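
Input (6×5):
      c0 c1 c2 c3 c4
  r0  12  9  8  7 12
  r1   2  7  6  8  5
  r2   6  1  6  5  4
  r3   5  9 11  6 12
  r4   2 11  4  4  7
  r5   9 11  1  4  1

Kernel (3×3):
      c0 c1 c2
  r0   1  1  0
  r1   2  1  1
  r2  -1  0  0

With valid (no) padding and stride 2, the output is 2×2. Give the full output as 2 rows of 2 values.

Output[0,0]: The receptive field on the input at this output position is [12 9 8 / 2 7 6 / 6 1 6]. Elementwise product with the kernel and sum: 12·1 + 9·1 + 2·2 + 7·1 + 6·1 + 6·-1.
Output[0,1]: The receptive field on the input at this output position is [8 7 12 / 6 8 5 / 6 5 4]. Elementwise product with the kernel and sum: 8·1 + 7·1 + 6·2 + 8·1 + 5·1 + 6·-1.

32 34
35 47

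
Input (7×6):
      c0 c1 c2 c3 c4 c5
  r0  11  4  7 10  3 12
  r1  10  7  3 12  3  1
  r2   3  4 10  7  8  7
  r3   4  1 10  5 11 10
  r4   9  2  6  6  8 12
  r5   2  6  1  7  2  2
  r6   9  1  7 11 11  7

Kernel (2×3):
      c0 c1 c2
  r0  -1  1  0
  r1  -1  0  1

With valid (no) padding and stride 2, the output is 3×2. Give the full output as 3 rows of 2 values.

-14 3
7 -2
-8 1

Output[0,0]: The receptive field on the input at this output position is [11 4 7 / 10 7 3]. Elementwise product with the kernel and sum: 11·-1 + 4·1 + 10·-1 + 3·1.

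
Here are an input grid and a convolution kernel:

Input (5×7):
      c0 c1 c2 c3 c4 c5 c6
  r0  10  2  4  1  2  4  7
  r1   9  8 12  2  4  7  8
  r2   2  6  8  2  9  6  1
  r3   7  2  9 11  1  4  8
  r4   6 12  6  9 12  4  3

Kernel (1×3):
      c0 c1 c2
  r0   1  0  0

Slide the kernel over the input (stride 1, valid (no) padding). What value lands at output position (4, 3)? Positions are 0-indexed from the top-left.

9

The receptive field on the input at this output position is [9 12 4]. Elementwise product with the kernel and sum: 9·1.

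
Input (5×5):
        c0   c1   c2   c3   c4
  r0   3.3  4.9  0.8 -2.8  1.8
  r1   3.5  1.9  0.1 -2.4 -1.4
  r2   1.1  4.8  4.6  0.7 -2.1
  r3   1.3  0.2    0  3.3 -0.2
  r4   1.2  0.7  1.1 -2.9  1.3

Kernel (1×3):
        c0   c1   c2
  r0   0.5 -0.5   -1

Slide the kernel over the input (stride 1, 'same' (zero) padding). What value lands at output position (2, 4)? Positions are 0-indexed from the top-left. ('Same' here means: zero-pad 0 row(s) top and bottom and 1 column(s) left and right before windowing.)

The receptive field on the zero-padded input at this output position is [0.7 -2.1 0]. Elementwise product with the kernel and sum: 0.7·0.5 + -2.1·-0.5 + 0·-1.

1.4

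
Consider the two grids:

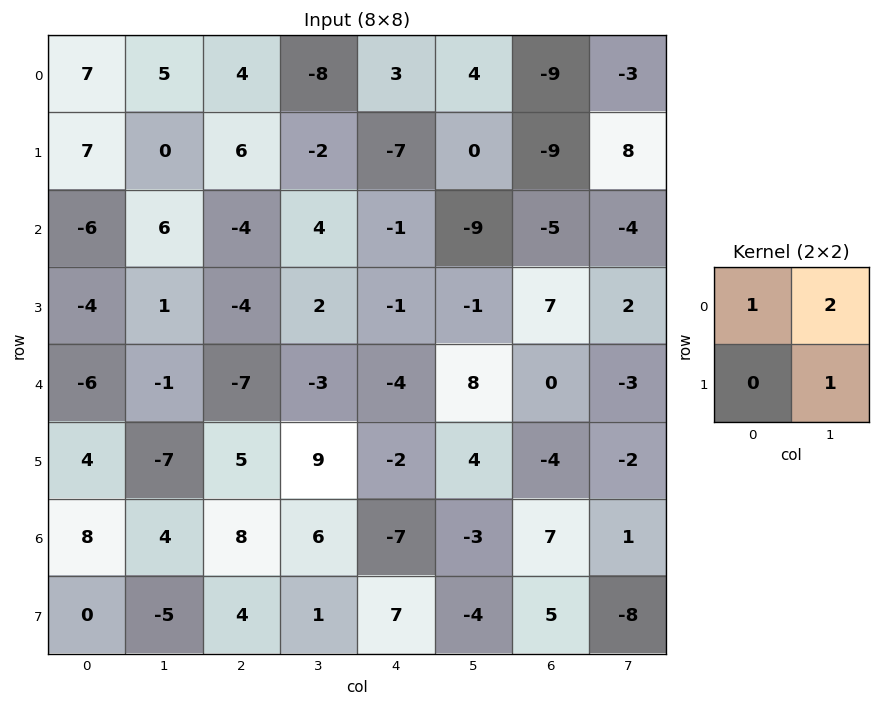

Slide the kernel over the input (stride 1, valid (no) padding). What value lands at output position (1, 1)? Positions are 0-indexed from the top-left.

The receptive field on the input at this output position is [0 6 / 6 -4]. Elementwise product with the kernel and sum: 0·1 + 6·2 + -4·1.

8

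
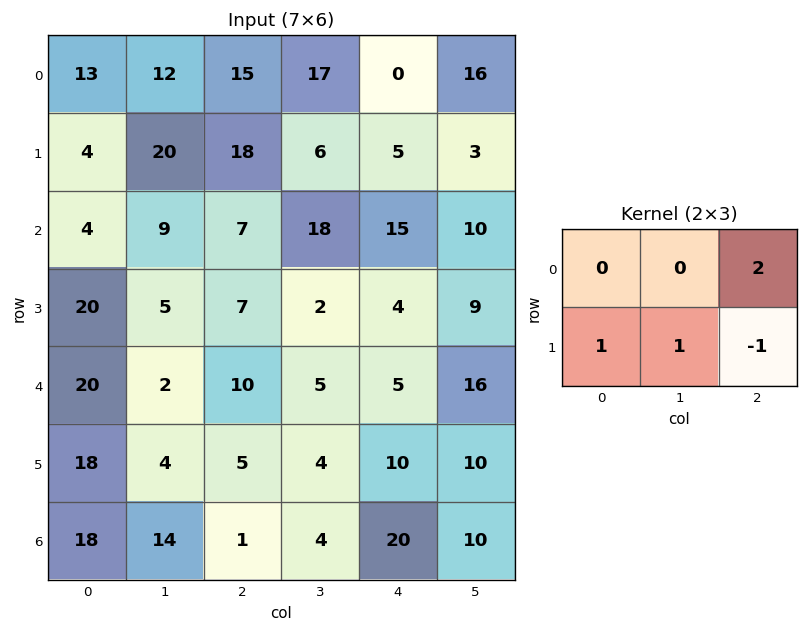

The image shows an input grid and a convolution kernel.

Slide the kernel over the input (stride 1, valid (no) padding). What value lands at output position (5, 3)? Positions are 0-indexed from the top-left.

The receptive field on the input at this output position is [4 10 10 / 4 20 10]. Elementwise product with the kernel and sum: 10·2 + 4·1 + 20·1 + 10·-1.

34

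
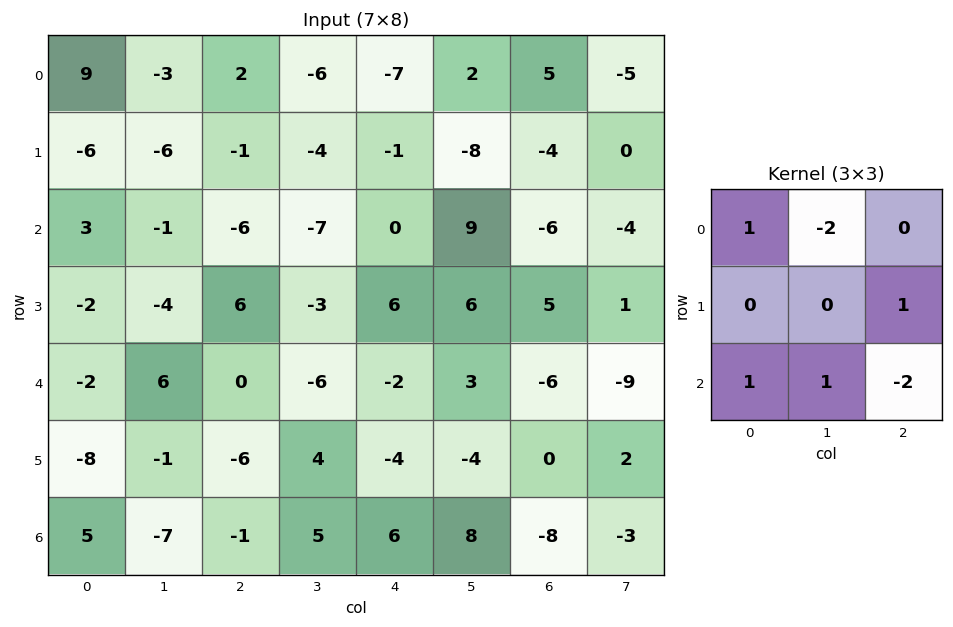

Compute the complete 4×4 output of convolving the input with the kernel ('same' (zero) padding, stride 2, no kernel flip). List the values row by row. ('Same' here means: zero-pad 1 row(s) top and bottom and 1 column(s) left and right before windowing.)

Output[0,0]: The receptive field on the zero-padded input at this output position is [0 0 0 / 0 9 -3 / 0 -6 -6]. Elementwise product with the kernel and sum: 0·1 + 0·-2 + -3·1 + 0·1 + -6·1 + -6·-2.

3 -5 13 -17
17 -3 -2 5
4 -37 -4 -21
9 16 20 -7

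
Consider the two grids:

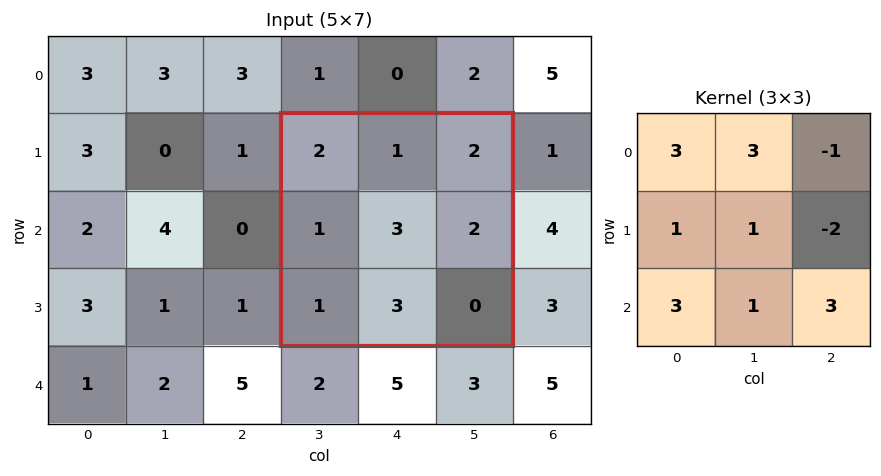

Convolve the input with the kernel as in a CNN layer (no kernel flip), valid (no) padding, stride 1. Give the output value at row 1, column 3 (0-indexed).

13

The receptive field on the input at this output position is [2 1 2 / 1 3 2 / 1 3 0]. Elementwise product with the kernel and sum: 2·3 + 1·3 + 2·-1 + 1·1 + 3·1 + 2·-2 + 1·3 + 3·1 + 0·3.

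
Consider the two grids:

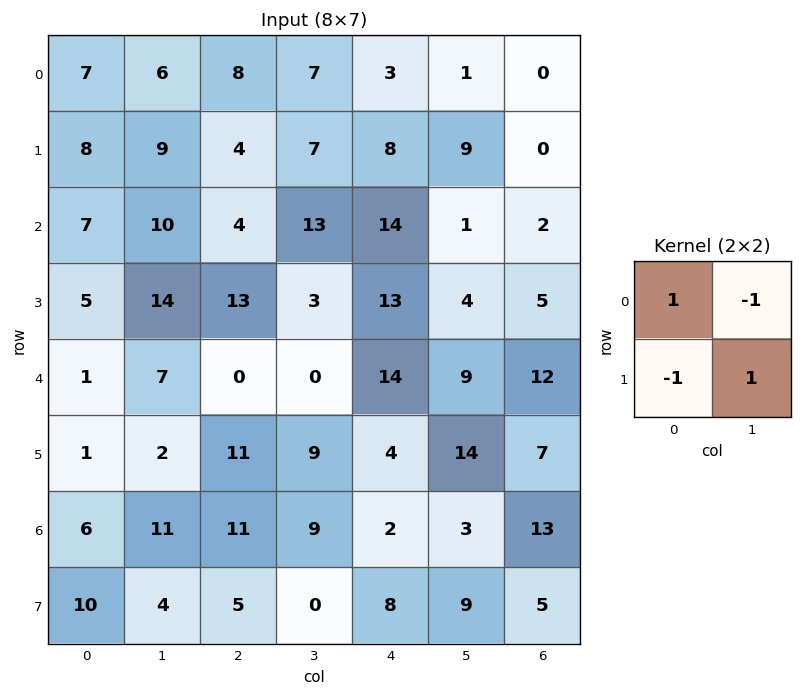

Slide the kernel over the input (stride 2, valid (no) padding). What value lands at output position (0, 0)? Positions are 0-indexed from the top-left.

2

The receptive field on the input at this output position is [7 6 / 8 9]. Elementwise product with the kernel and sum: 7·1 + 6·-1 + 8·-1 + 9·1.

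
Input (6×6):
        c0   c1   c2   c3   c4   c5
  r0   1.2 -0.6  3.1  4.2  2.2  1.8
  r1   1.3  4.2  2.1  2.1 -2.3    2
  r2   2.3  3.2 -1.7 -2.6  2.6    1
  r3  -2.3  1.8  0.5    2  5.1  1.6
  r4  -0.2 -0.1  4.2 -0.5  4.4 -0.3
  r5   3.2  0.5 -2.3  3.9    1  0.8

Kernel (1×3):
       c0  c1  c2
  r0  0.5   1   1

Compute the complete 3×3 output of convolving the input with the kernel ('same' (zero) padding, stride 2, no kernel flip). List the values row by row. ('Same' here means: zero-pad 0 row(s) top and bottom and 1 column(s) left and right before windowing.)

0.6 7 6.1
5.5 -2.7 2.3
-0.3 3.65 3.85

Output[0,0]: The receptive field on the zero-padded input at this output position is [0 1.2 -0.6]. Elementwise product with the kernel and sum: 0·0.5 + 1.2·1 + -0.6·1.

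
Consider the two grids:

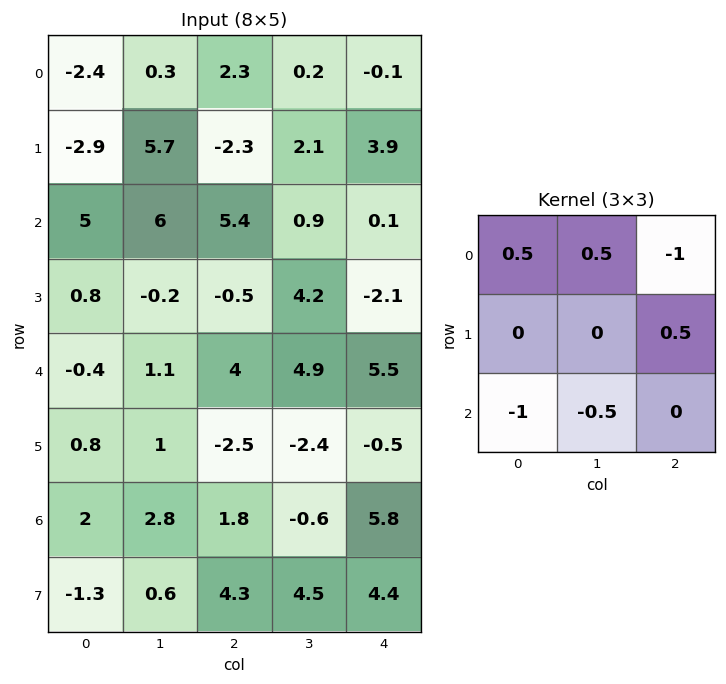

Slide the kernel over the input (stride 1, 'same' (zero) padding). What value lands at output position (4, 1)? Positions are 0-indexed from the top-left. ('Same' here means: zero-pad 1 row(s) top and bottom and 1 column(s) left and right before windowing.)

The receptive field on the zero-padded input at this output position is [0.8 -0.2 -0.5 / -0.4 1.1 4 / 0.8 1 -2.5]. Elementwise product with the kernel and sum: 0.8·0.5 + -0.2·0.5 + -0.5·-1 + 4·0.5 + 0.8·-1 + 1·-0.5.

1.5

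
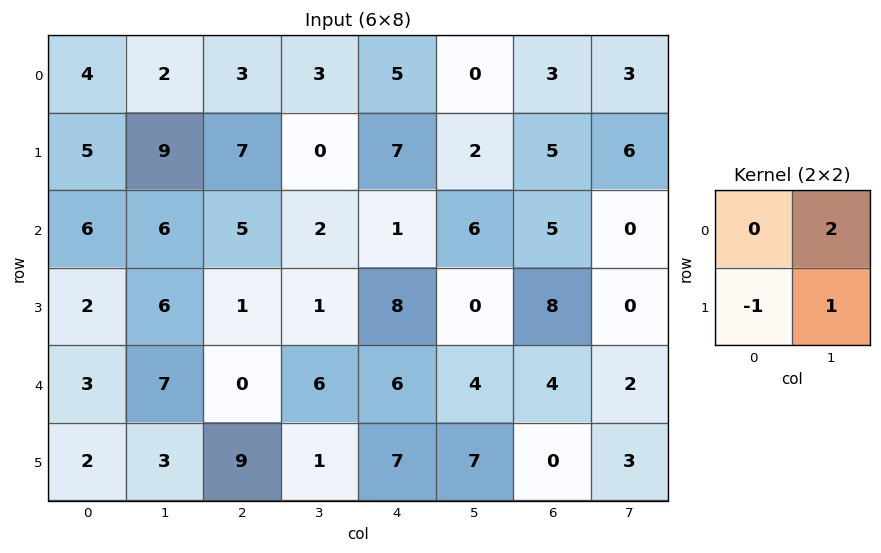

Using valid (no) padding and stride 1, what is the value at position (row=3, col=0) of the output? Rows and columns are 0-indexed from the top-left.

16

The receptive field on the input at this output position is [2 6 / 3 7]. Elementwise product with the kernel and sum: 6·2 + 3·-1 + 7·1.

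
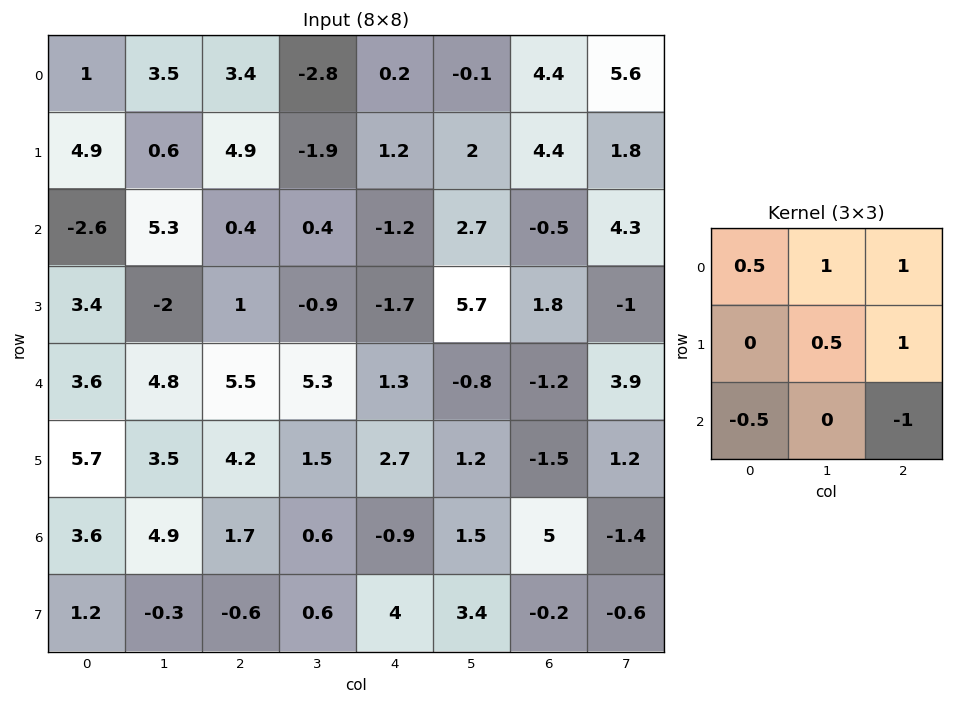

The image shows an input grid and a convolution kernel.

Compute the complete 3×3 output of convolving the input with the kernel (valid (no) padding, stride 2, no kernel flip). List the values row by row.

Output[0,0]: The receptive field on the input at this output position is [1 3.5 3.4 / 4.9 0.6 4.9 / -2.6 5.3 0.4]. Elementwise product with the kernel and sum: 1·0.5 + 3.5·1 + 3.4·1 + 0.6·0.5 + 4.9·1 + -2.6·-0.5 + 0.4·-1.

13.5 0.35 10.9
-2.9 -6.8 6.8
14.55 12.85 -6.8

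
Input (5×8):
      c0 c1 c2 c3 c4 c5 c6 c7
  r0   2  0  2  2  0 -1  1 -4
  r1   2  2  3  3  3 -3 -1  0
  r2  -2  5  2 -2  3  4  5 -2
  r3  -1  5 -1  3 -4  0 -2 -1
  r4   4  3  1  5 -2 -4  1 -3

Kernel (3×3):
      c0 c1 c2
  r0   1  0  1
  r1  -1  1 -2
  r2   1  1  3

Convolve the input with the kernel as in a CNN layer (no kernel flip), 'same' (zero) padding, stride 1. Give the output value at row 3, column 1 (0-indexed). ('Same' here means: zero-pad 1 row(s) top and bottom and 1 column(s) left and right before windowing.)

The receptive field on the zero-padded input at this output position is [-2 5 2 / -1 5 -1 / 4 3 1]. Elementwise product with the kernel and sum: -2·1 + 2·1 + -1·-1 + 5·1 + -1·-2 + 4·1 + 3·1 + 1·3.

18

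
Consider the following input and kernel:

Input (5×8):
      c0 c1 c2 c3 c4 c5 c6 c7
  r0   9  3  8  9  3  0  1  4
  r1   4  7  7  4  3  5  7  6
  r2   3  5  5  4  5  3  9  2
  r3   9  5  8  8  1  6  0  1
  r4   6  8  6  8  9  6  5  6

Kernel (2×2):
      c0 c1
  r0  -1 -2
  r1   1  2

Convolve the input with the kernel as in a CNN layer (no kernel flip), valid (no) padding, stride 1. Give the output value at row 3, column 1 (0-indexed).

The receptive field on the input at this output position is [5 8 / 8 6]. Elementwise product with the kernel and sum: 5·-1 + 8·-2 + 8·1 + 6·2.

-1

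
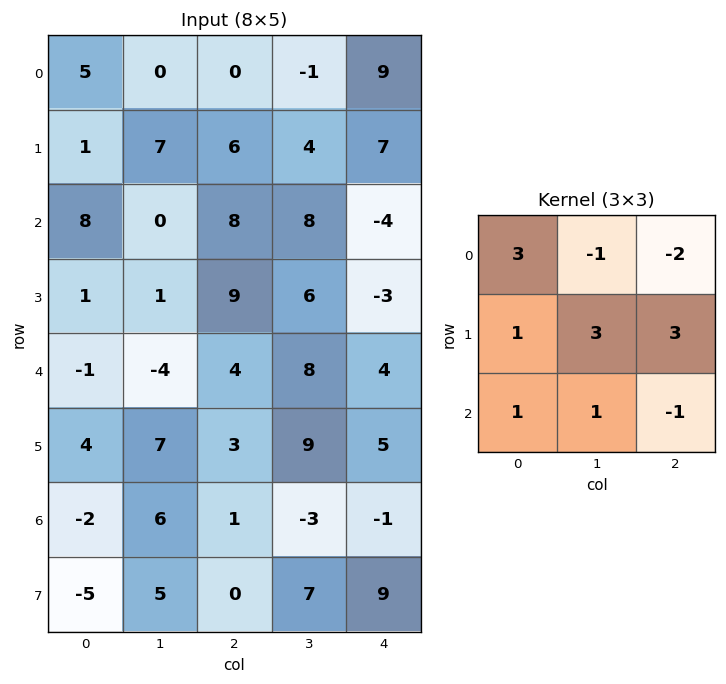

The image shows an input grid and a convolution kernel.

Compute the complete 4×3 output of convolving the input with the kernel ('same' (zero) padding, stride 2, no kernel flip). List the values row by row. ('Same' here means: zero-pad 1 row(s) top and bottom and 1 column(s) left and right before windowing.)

Output[0,0]: The receptive field on the zero-padded input at this output position is [0 0 0 / 0 5 0 / 0 1 7]. Elementwise product with the kernel and sum: 0·3 + 0·-1 + 0·-2 + 0·1 + 5·3 + 0·3 + 0·1 + 1·1 + 7·-1.
Output[0,1]: The receptive field on the zero-padded input at this output position is [0 0 0 / 0 0 -1 / 7 6 4]. Elementwise product with the kernel and sum: 0·3 + 0·-1 + 0·-2 + 0·1 + 0·3 + -1·3 + 7·1 + 6·1 + 4·-1.

9 6 37
9 59 4
-21 15 55
-16 -2 32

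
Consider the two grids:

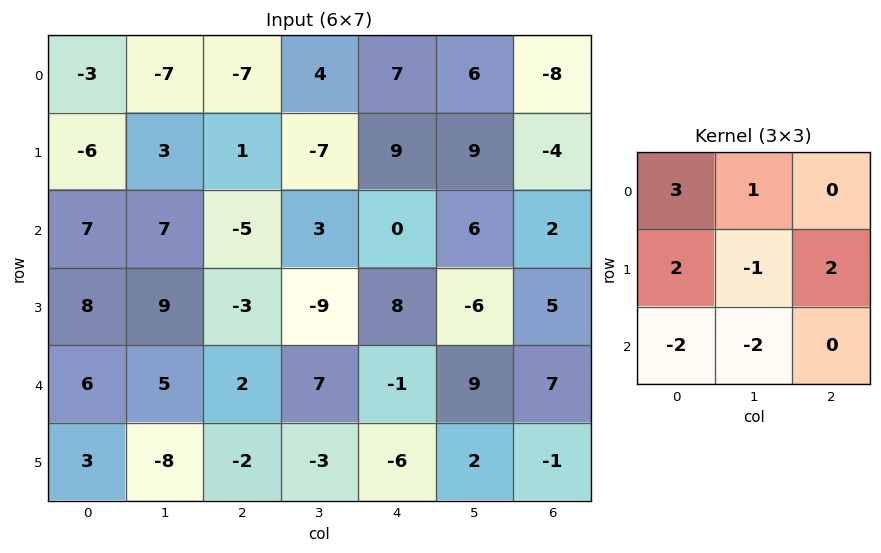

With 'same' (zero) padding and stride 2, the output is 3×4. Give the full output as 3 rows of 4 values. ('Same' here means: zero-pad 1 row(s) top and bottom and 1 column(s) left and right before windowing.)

1 -7 9 10
-15 23 8 35
6 66 32 -4

Output[0,0]: The receptive field on the zero-padded input at this output position is [0 0 0 / 0 -3 -7 / 0 -6 3]. Elementwise product with the kernel and sum: 0·3 + 0·1 + 0·2 + -3·-1 + -7·2 + 0·-2 + -6·-2.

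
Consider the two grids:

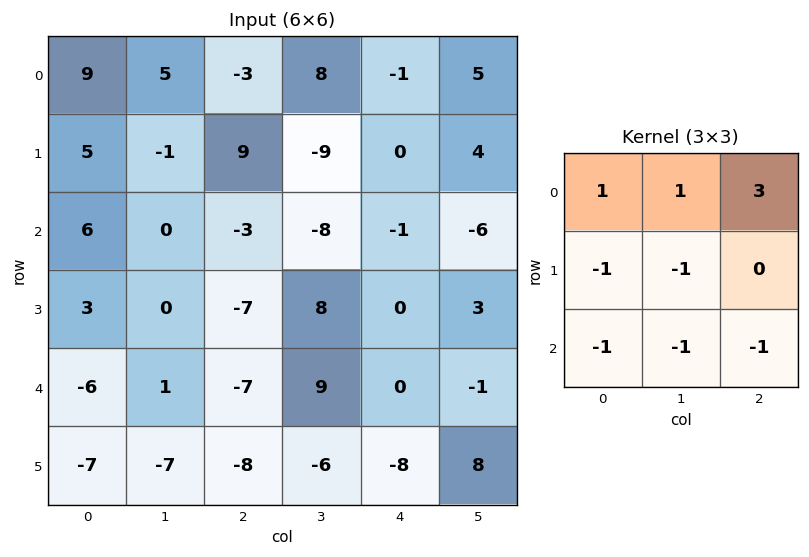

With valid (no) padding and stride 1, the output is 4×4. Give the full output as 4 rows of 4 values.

Output[0,0]: The receptive field on the input at this output position is [9 5 -3 / 5 -1 9 / 6 0 -3]. Elementwise product with the kernel and sum: 9·1 + 5·1 + -3·3 + 5·-1 + -1·-1 + 6·-1 + 0·-1 + -3·-1.
Output[0,1]: The receptive field on the input at this output position is [5 -3 8 / -1 9 -9 / 0 -3 -8]. Elementwise product with the kernel and sum: 5·1 + -3·1 + 8·3 + -1·-1 + 9·-1 + 0·-1 + -3·-1 + -8·-1.

-2 29 14 46
29 -17 10 1
6 -23 -17 -43
9 44 21 14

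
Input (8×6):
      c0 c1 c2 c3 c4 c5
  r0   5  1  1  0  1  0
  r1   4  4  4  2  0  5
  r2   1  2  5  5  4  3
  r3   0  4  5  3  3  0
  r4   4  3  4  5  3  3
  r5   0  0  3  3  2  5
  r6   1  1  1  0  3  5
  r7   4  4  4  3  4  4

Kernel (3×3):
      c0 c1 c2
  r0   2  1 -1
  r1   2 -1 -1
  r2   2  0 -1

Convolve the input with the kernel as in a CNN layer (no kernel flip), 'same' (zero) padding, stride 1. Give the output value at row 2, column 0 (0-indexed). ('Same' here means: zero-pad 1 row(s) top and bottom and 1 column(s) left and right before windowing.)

-7

The receptive field on the zero-padded input at this output position is [0 4 4 / 0 1 2 / 0 0 4]. Elementwise product with the kernel and sum: 0·2 + 4·1 + 4·-1 + 0·2 + 1·-1 + 2·-1 + 0·2 + 4·-1.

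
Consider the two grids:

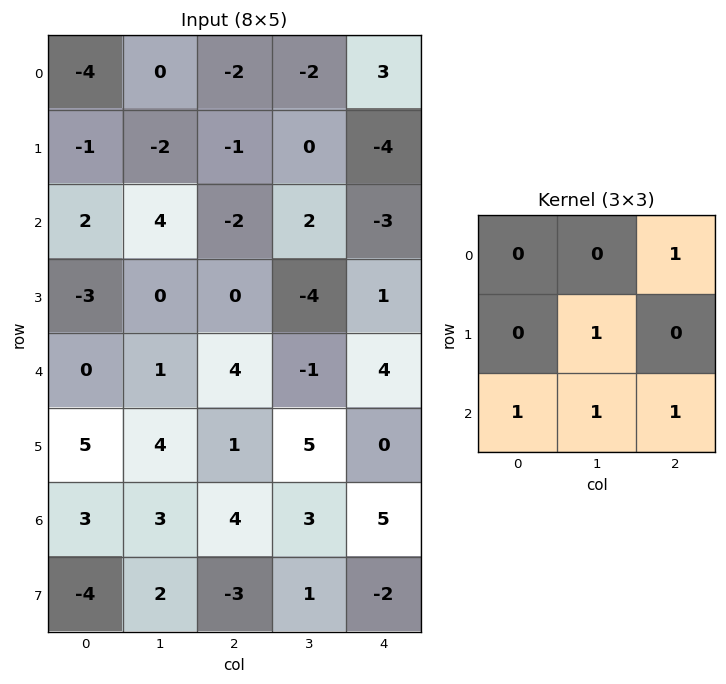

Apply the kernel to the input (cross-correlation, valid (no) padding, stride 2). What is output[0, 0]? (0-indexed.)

0

The receptive field on the input at this output position is [-4 0 -2 / -1 -2 -1 / 2 4 -2]. Elementwise product with the kernel and sum: -2·1 + -2·1 + 2·1 + 4·1 + -2·1.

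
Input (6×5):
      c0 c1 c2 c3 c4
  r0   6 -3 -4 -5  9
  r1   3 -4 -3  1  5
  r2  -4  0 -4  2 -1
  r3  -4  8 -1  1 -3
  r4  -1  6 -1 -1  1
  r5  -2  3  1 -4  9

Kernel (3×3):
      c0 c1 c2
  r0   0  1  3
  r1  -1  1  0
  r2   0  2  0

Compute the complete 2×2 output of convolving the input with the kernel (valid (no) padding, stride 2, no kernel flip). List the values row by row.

-22 30
12 -1

Output[0,0]: The receptive field on the input at this output position is [6 -3 -4 / 3 -4 -3 / -4 0 -4]. Elementwise product with the kernel and sum: -3·1 + -4·3 + 3·-1 + -4·1 + 0·2.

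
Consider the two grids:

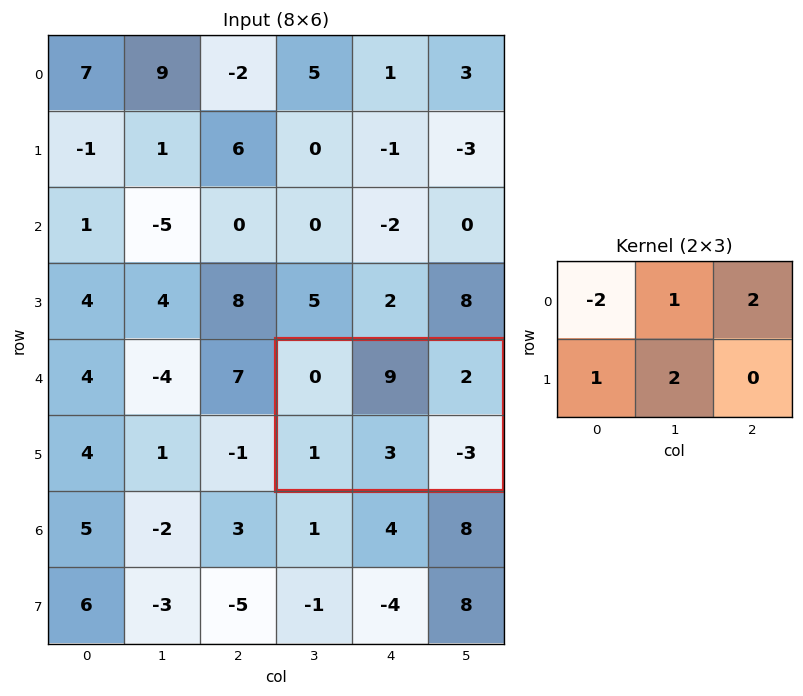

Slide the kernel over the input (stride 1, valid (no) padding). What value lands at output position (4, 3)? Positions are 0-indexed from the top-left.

20

The receptive field on the input at this output position is [0 9 2 / 1 3 -3]. Elementwise product with the kernel and sum: 0·-2 + 9·1 + 2·2 + 1·1 + 3·2.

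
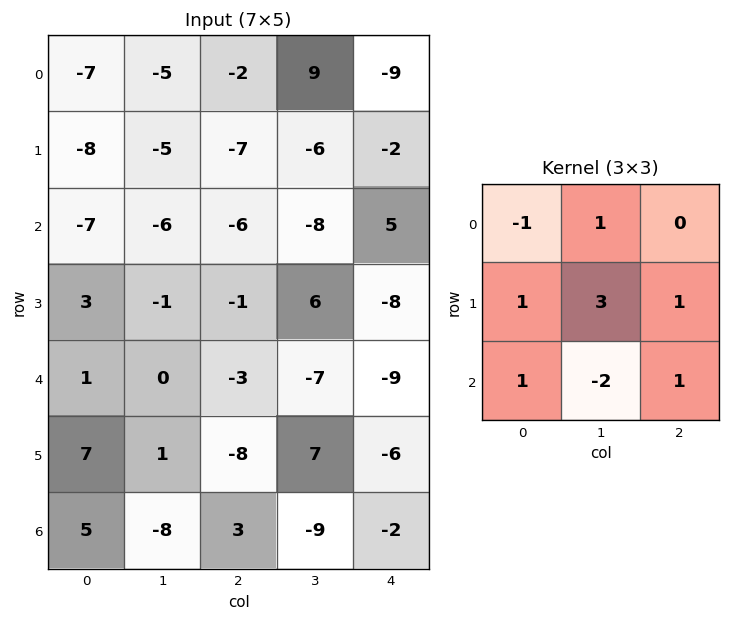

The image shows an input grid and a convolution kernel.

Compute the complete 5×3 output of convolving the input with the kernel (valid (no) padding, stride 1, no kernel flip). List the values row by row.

-29 -31 -1
-24 -27 -45
-2 1 9
-9 8 -54
25 -42 22

Output[0,0]: The receptive field on the input at this output position is [-7 -5 -2 / -8 -5 -7 / -7 -6 -6]. Elementwise product with the kernel and sum: -7·-1 + -5·1 + -8·1 + -5·3 + -7·1 + -7·1 + -6·-2 + -6·1.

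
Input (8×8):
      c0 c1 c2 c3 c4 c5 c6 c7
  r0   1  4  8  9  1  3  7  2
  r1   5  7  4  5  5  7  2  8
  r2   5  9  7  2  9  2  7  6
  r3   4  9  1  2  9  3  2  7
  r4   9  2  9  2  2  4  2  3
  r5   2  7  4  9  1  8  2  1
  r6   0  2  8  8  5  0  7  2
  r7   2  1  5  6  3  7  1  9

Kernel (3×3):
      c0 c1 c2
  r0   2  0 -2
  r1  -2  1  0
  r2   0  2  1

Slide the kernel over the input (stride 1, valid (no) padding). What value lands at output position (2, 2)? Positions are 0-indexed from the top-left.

The receptive field on the input at this output position is [7 2 9 / 1 2 9 / 9 2 2]. Elementwise product with the kernel and sum: 7·2 + 9·-2 + 1·-2 + 2·1 + 2·2 + 2·1.

2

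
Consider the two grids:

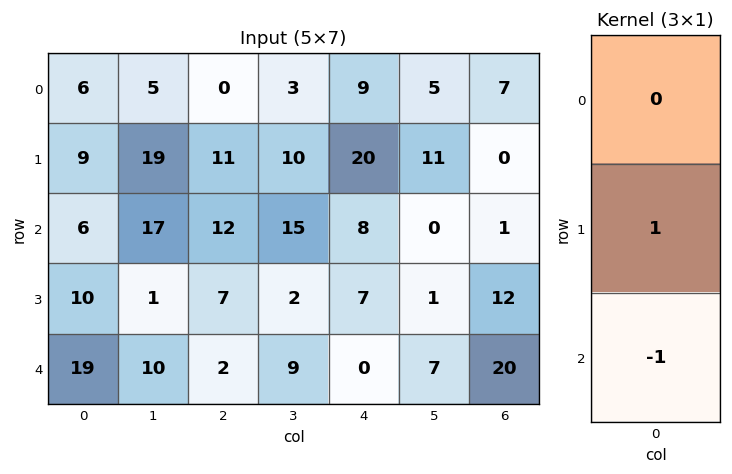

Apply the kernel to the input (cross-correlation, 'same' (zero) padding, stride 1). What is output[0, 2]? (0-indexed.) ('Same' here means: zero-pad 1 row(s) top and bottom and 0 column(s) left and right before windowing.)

The receptive field on the zero-padded input at this output position is [0 / 0 / 11]. Elementwise product with the kernel and sum: 0·1 + 11·-1.

-11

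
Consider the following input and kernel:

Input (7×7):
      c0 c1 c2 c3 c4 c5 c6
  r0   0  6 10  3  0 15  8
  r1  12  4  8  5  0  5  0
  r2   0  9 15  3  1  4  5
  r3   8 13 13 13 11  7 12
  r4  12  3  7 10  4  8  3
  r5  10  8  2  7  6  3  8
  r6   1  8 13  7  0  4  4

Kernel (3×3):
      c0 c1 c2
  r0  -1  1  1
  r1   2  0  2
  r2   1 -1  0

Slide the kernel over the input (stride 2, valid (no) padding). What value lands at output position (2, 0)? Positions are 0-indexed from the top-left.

15

The receptive field on the input at this output position is [12 3 7 / 10 8 2 / 1 8 13]. Elementwise product with the kernel and sum: 12·-1 + 3·1 + 7·1 + 10·2 + 2·2 + 1·1 + 8·-1.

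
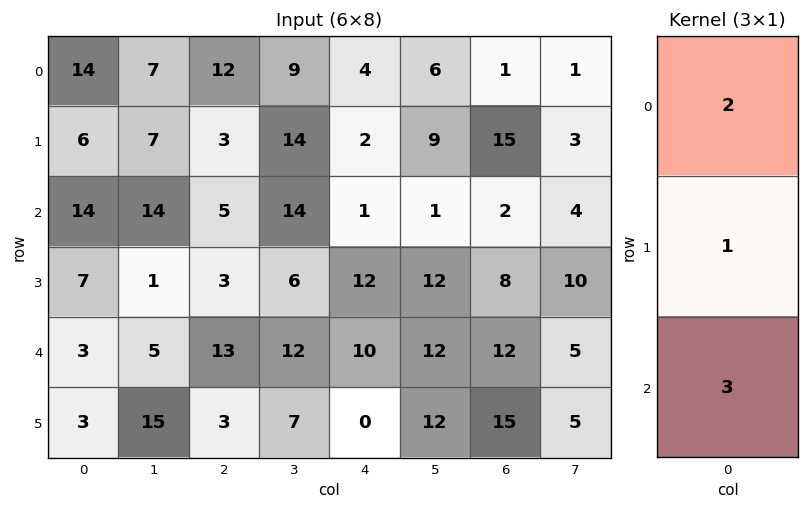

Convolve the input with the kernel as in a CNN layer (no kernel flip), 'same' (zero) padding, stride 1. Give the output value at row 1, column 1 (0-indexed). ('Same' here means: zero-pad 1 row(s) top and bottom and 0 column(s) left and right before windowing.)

63

The receptive field on the zero-padded input at this output position is [7 / 7 / 14]. Elementwise product with the kernel and sum: 7·2 + 7·1 + 14·3.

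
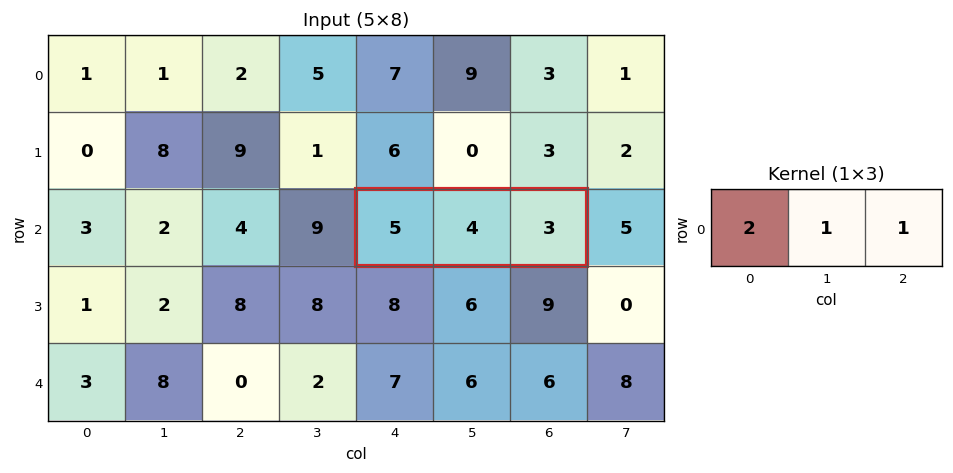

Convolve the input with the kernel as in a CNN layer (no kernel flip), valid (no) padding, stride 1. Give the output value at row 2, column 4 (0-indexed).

17

The receptive field on the input at this output position is [5 4 3]. Elementwise product with the kernel and sum: 5·2 + 4·1 + 3·1.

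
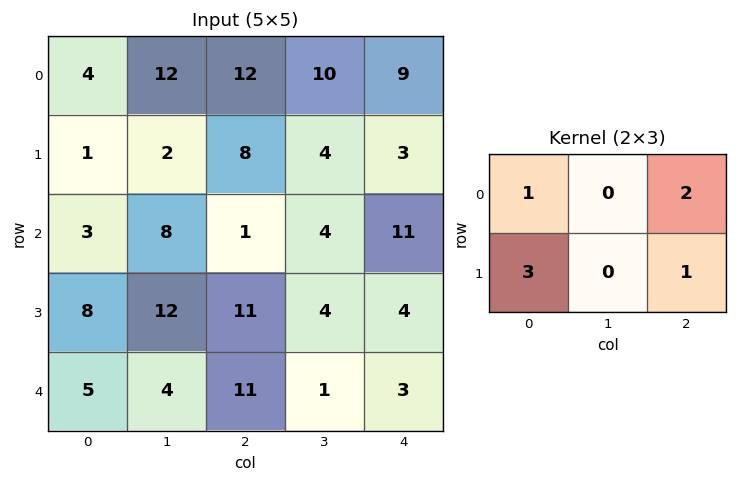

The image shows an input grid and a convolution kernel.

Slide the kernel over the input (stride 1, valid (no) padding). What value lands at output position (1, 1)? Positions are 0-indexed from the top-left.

The receptive field on the input at this output position is [2 8 4 / 8 1 4]. Elementwise product with the kernel and sum: 2·1 + 4·2 + 8·3 + 4·1.

38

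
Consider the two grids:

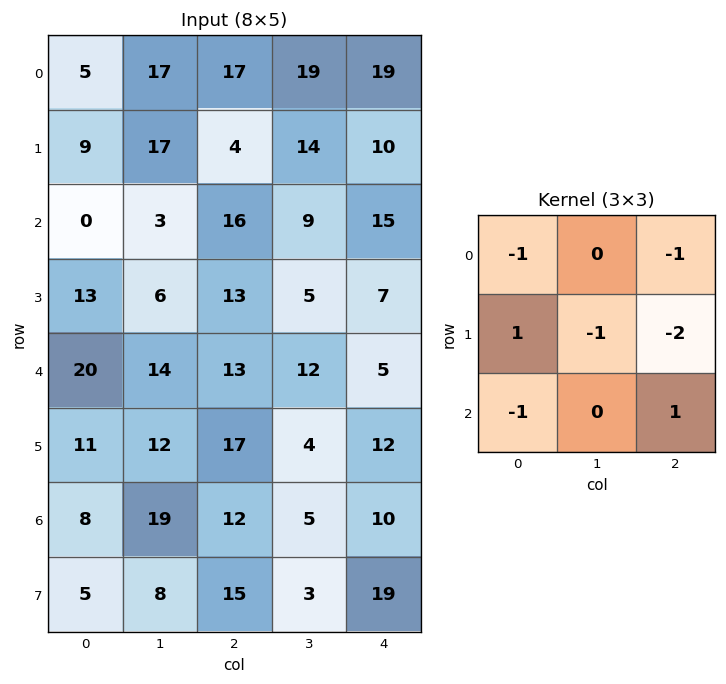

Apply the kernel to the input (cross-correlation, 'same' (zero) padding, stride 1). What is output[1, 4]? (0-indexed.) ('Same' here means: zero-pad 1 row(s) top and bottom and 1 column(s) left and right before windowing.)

The receptive field on the zero-padded input at this output position is [19 19 0 / 14 10 0 / 9 15 0]. Elementwise product with the kernel and sum: 19·-1 + 0·-1 + 14·1 + 10·-1 + 0·-2 + 9·-1 + 0·1.

-24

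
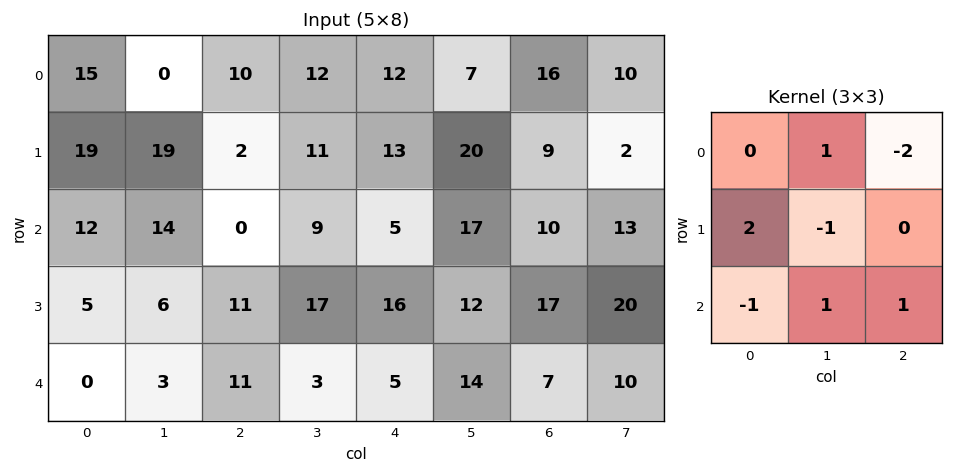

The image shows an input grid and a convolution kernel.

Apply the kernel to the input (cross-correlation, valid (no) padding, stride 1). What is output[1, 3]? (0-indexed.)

-3

The receptive field on the input at this output position is [11 13 20 / 9 5 17 / 17 16 12]. Elementwise product with the kernel and sum: 13·1 + 20·-2 + 9·2 + 5·-1 + 17·-1 + 16·1 + 12·1.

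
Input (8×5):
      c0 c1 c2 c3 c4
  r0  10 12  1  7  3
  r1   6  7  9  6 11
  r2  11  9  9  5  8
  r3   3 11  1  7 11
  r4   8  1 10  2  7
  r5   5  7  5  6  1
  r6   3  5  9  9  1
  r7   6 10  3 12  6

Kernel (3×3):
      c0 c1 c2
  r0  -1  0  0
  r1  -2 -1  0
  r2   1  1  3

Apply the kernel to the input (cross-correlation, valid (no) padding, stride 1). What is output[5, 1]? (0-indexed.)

23

The receptive field on the input at this output position is [7 5 6 / 5 9 9 / 10 3 12]. Elementwise product with the kernel and sum: 7·-1 + 5·-2 + 9·-1 + 10·1 + 3·1 + 12·3.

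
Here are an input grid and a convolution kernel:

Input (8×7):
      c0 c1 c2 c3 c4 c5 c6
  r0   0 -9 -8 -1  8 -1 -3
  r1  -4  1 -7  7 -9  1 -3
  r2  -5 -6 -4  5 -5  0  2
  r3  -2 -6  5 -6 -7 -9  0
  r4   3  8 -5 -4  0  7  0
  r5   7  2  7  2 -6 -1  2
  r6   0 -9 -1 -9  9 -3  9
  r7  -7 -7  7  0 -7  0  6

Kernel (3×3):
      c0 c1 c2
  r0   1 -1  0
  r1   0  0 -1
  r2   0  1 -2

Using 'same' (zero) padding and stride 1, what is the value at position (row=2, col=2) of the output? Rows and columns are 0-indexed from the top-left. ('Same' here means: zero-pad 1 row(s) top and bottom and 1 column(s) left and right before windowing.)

The receptive field on the zero-padded input at this output position is [1 -7 7 / -6 -4 5 / -6 5 -6]. Elementwise product with the kernel and sum: 1·1 + -7·-1 + 5·-1 + 5·1 + -6·-2.

20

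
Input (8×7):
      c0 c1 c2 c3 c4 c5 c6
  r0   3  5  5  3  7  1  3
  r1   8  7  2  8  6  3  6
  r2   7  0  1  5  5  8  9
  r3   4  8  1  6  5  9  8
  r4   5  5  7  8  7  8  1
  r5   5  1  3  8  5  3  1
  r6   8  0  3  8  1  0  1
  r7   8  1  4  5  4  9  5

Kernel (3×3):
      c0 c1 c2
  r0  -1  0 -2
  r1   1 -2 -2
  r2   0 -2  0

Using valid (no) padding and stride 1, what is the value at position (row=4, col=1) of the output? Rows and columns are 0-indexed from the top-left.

The receptive field on the input at this output position is [5 7 8 / 1 3 8 / 0 3 8]. Elementwise product with the kernel and sum: 5·-1 + 8·-2 + 1·1 + 3·-2 + 8·-2 + 3·-2.

-48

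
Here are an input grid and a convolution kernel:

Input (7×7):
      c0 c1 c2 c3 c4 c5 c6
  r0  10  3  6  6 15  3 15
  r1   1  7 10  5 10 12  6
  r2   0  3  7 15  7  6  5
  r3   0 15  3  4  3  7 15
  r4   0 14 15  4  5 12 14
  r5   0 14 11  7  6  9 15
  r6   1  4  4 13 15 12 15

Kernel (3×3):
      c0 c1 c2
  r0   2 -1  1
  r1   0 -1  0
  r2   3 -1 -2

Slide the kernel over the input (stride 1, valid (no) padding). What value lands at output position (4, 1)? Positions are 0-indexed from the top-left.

-12

The receptive field on the input at this output position is [14 15 4 / 14 11 7 / 4 4 13]. Elementwise product with the kernel and sum: 14·2 + 15·-1 + 4·1 + 11·-1 + 4·3 + 4·-1 + 13·-2.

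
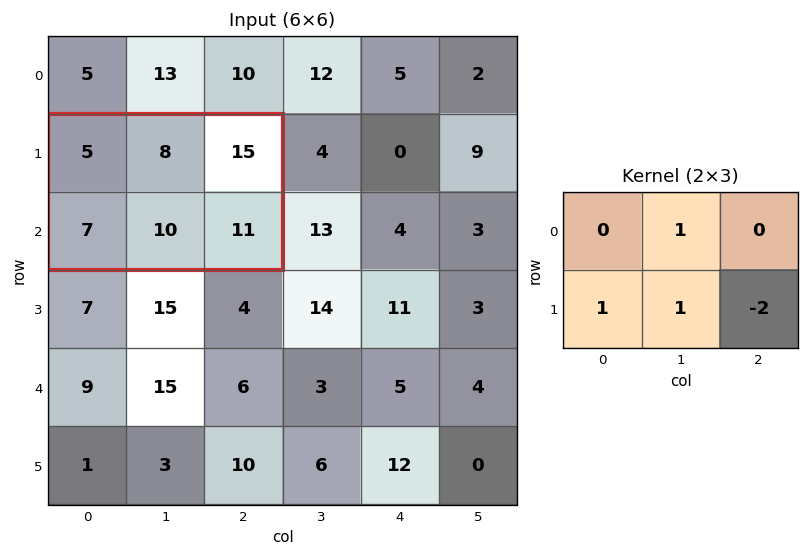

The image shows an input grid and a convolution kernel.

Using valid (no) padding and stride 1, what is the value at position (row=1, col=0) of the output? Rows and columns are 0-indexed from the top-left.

3

The receptive field on the input at this output position is [5 8 15 / 7 10 11]. Elementwise product with the kernel and sum: 8·1 + 7·1 + 10·1 + 11·-2.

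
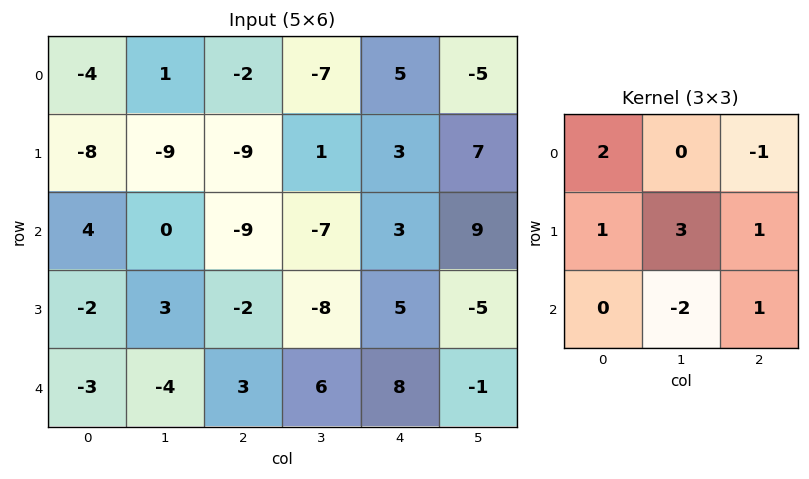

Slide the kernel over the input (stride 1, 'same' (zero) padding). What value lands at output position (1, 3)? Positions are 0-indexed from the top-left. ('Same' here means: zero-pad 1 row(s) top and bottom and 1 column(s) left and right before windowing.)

The receptive field on the zero-padded input at this output position is [-2 -7 5 / -9 1 3 / -9 -7 3]. Elementwise product with the kernel and sum: -2·2 + 5·-1 + -9·1 + 1·3 + 3·1 + -7·-2 + 3·1.

5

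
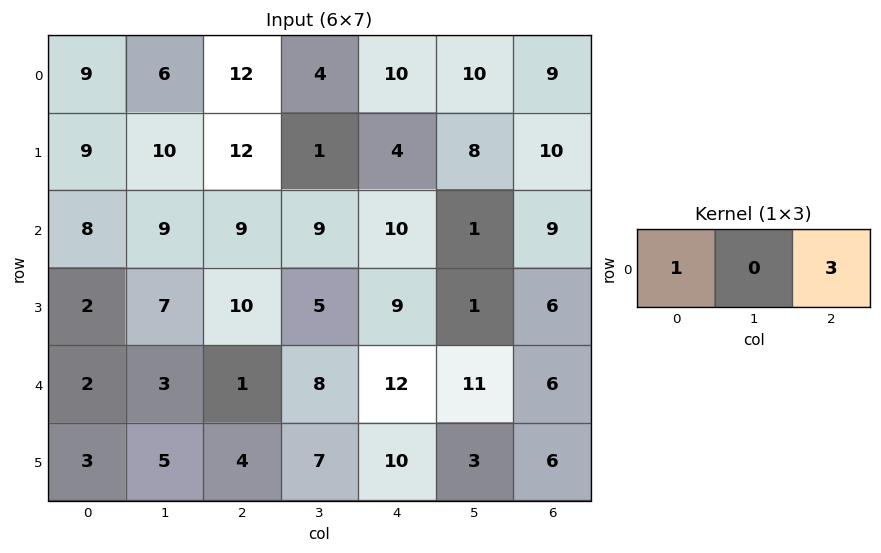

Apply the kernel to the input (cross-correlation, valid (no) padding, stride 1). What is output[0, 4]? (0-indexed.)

37

The receptive field on the input at this output position is [10 10 9]. Elementwise product with the kernel and sum: 10·1 + 9·3.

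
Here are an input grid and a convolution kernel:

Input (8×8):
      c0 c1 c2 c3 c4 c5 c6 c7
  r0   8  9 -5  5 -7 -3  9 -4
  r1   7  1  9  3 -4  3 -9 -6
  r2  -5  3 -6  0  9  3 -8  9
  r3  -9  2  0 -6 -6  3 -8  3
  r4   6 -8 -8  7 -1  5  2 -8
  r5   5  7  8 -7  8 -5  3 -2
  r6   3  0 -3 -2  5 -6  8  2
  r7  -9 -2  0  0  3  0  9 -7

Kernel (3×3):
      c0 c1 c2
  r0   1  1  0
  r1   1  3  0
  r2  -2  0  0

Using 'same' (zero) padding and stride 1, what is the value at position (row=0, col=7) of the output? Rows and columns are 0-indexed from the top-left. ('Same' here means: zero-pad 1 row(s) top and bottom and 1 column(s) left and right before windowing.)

The receptive field on the zero-padded input at this output position is [0 0 0 / 9 -4 0 / -9 -6 0]. Elementwise product with the kernel and sum: 0·1 + 0·1 + 9·1 + -4·3 + -9·-2.

15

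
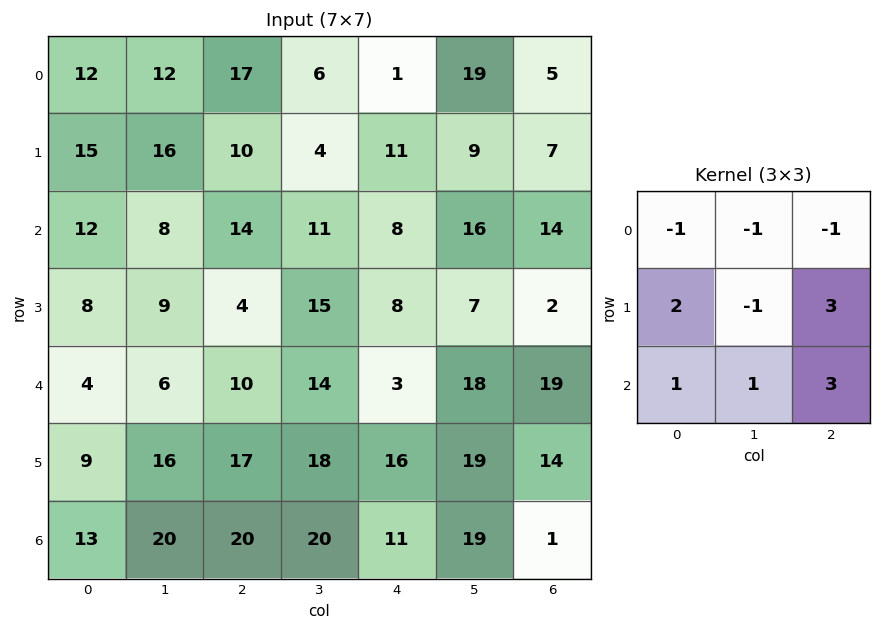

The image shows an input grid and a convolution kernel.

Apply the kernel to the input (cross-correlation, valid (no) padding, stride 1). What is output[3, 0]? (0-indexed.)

The receptive field on the input at this output position is [8 9 4 / 4 6 10 / 9 16 17]. Elementwise product with the kernel and sum: 8·-1 + 9·-1 + 4·-1 + 4·2 + 6·-1 + 10·3 + 9·1 + 16·1 + 17·3.

87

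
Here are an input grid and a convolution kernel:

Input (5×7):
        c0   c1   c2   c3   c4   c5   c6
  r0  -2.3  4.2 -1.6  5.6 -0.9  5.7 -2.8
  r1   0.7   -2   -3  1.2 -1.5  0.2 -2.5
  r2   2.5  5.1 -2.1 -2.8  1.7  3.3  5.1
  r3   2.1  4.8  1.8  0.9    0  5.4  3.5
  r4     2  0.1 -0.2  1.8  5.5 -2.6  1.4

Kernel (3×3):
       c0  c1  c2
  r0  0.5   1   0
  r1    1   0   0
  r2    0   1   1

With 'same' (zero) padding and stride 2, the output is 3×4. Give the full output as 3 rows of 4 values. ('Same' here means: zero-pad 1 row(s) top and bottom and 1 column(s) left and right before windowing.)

Output[0,0]: The receptive field on the zero-padded input at this output position is [0 0 0 / 0 -2.3 4.2 / 0 0.7 -2]. Elementwise product with the kernel and sum: 0·0.5 + 0·1 + 0·1 + 0.7·1 + -2·1.
Output[0,1]: The receptive field on the zero-padded input at this output position is [0 0 0 / 4.2 -1.6 5.6 / -2 -3 1.2]. Elementwise product with the kernel and sum: 0·0.5 + 0·1 + 4.2·1 + -3·1 + 1.2·1.

-1.3 2.4 4.3 3.2
7.6 3.8 1.7 4.4
2.1 4.3 2.25 3.6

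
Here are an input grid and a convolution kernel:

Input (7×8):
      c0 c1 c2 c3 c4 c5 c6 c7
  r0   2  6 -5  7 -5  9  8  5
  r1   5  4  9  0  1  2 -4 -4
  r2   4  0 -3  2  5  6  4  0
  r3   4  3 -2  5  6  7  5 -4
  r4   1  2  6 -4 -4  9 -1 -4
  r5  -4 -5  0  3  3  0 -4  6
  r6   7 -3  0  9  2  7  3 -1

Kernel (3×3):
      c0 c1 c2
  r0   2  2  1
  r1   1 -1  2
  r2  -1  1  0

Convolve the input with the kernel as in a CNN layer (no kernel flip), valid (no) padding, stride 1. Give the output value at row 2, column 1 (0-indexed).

15

The receptive field on the input at this output position is [0 -3 2 / 3 -2 5 / 2 6 -4]. Elementwise product with the kernel and sum: 0·2 + -3·2 + 2·1 + 3·1 + -2·-1 + 5·2 + 2·-1 + 6·1.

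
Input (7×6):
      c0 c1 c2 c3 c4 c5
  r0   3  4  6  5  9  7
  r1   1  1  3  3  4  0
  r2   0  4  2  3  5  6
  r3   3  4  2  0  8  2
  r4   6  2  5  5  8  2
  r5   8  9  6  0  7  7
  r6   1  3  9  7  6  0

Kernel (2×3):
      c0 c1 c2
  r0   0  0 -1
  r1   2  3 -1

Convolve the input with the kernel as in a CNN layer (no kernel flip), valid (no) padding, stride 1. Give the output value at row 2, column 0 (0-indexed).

14

The receptive field on the input at this output position is [0 4 2 / 3 4 2]. Elementwise product with the kernel and sum: 2·-1 + 3·2 + 4·3 + 2·-1.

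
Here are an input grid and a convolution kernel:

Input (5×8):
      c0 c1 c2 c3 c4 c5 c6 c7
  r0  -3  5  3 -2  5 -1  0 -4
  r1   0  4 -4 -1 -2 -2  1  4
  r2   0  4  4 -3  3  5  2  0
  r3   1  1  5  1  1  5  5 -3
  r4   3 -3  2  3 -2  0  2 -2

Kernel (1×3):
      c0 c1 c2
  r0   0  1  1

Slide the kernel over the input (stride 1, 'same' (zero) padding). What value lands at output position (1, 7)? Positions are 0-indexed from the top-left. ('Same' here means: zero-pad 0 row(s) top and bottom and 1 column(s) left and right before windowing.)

4

The receptive field on the zero-padded input at this output position is [1 4 0]. Elementwise product with the kernel and sum: 4·1 + 0·1.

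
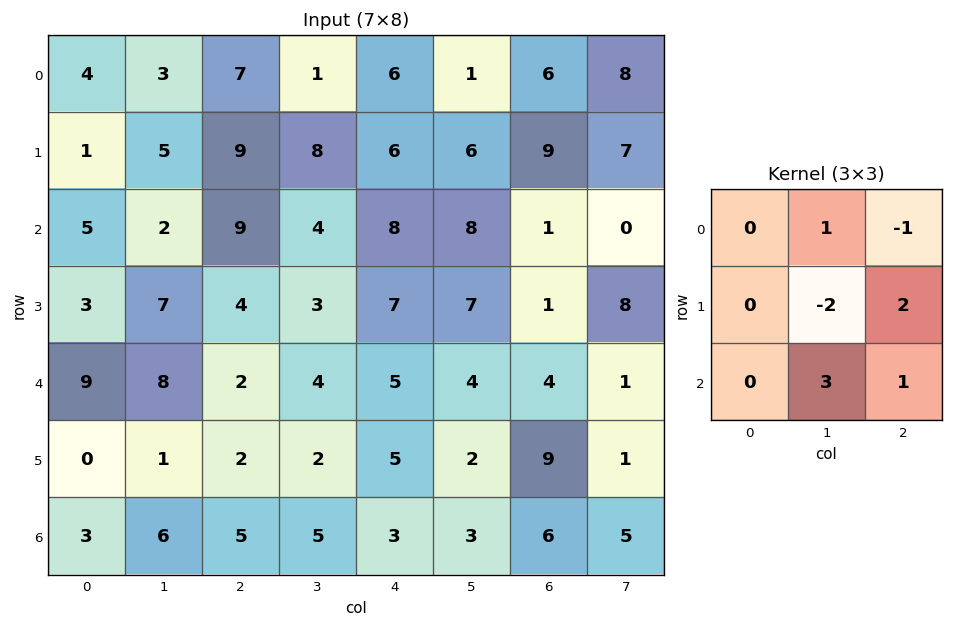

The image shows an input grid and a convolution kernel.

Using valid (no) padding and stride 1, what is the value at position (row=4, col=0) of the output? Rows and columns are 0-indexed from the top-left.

The receptive field on the input at this output position is [9 8 2 / 0 1 2 / 3 6 5]. Elementwise product with the kernel and sum: 8·1 + 2·-1 + 1·-2 + 2·2 + 6·3 + 5·1.

31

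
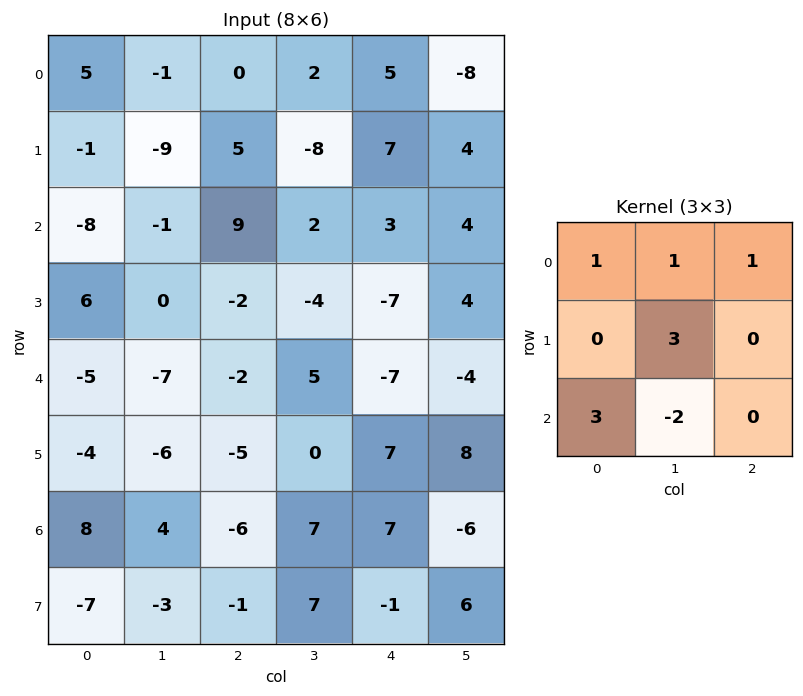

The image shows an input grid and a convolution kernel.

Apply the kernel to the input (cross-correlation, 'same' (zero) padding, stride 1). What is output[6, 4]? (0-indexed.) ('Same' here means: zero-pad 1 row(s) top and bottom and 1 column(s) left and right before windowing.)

59

The receptive field on the zero-padded input at this output position is [0 7 8 / 7 7 -6 / 7 -1 6]. Elementwise product with the kernel and sum: 0·1 + 7·1 + 8·1 + 7·3 + 7·3 + -1·-2.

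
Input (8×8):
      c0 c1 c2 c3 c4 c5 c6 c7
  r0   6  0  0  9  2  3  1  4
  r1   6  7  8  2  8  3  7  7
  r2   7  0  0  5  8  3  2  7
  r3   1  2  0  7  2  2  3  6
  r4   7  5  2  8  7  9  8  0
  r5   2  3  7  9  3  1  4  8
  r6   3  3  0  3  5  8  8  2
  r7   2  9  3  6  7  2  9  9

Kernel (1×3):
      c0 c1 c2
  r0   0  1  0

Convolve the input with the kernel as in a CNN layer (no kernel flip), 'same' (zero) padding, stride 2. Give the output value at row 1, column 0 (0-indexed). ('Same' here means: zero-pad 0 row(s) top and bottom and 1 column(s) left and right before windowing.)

The receptive field on the zero-padded input at this output position is [0 7 0]. Elementwise product with the kernel and sum: 7·1.

7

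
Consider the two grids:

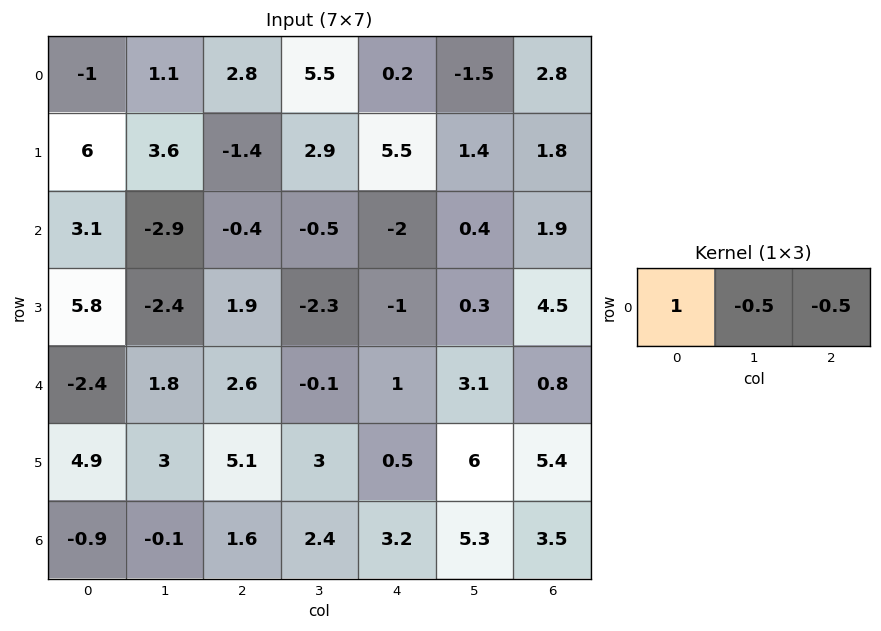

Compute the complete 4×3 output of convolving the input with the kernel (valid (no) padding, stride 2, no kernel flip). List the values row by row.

Output[0,0]: The receptive field on the input at this output position is [-1 1.1 2.8]. Elementwise product with the kernel and sum: -1·1 + 1.1·-0.5 + 2.8·-0.5.
Output[0,1]: The receptive field on the input at this output position is [2.8 5.5 0.2]. Elementwise product with the kernel and sum: 2.8·1 + 5.5·-0.5 + 0.2·-0.5.

-2.95 -0.05 -0.45
4.75 0.85 -3.15
-4.6 2.15 -0.95
-1.65 -1.2 -1.2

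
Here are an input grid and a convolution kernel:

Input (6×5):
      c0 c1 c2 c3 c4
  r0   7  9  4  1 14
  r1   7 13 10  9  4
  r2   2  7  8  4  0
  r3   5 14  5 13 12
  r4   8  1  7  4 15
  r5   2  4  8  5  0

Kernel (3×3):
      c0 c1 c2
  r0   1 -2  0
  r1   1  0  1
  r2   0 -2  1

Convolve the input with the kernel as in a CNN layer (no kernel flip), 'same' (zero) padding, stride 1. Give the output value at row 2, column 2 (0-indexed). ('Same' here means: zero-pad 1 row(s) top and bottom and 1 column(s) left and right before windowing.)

The receptive field on the zero-padded input at this output position is [13 10 9 / 7 8 4 / 14 5 13]. Elementwise product with the kernel and sum: 13·1 + 10·-2 + 7·1 + 4·1 + 5·-2 + 13·1.

7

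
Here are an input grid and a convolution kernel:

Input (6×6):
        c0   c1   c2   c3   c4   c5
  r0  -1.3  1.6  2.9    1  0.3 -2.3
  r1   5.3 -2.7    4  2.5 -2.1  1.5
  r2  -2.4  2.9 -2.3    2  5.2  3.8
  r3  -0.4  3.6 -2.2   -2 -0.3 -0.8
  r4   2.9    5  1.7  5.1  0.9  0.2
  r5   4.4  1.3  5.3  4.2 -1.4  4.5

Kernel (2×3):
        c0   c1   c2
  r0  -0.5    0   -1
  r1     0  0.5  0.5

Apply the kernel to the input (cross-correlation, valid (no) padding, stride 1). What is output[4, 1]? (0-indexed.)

The receptive field on the input at this output position is [5 1.7 5.1 / 1.3 5.3 4.2]. Elementwise product with the kernel and sum: 5·-0.5 + 5.1·-1 + 5.3·0.5 + 4.2·0.5.

-2.85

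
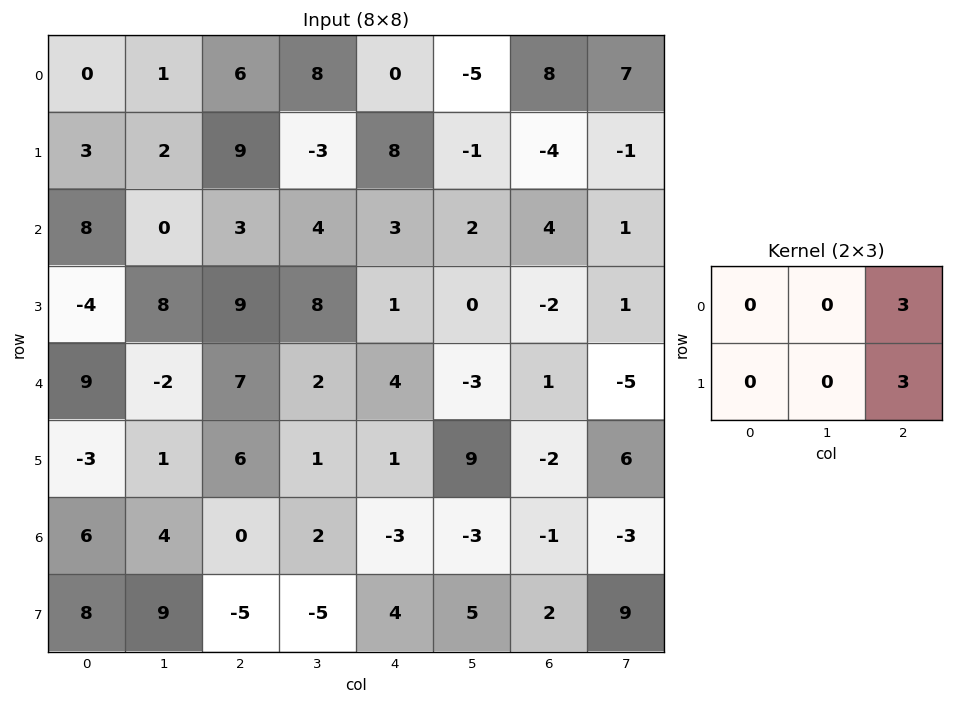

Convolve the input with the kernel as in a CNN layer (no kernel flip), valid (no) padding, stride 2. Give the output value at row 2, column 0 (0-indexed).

39

The receptive field on the input at this output position is [9 -2 7 / -3 1 6]. Elementwise product with the kernel and sum: 7·3 + 6·3.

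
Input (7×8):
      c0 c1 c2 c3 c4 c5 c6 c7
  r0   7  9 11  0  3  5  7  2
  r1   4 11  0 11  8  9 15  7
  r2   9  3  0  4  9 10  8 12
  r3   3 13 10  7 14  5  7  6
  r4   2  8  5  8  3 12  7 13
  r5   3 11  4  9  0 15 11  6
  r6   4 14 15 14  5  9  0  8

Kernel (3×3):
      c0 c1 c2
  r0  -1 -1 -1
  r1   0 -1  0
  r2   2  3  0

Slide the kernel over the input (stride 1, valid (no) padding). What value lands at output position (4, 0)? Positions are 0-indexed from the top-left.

24

The receptive field on the input at this output position is [2 8 5 / 3 11 4 / 4 14 15]. Elementwise product with the kernel and sum: 2·-1 + 8·-1 + 5·-1 + 11·-1 + 4·2 + 14·3.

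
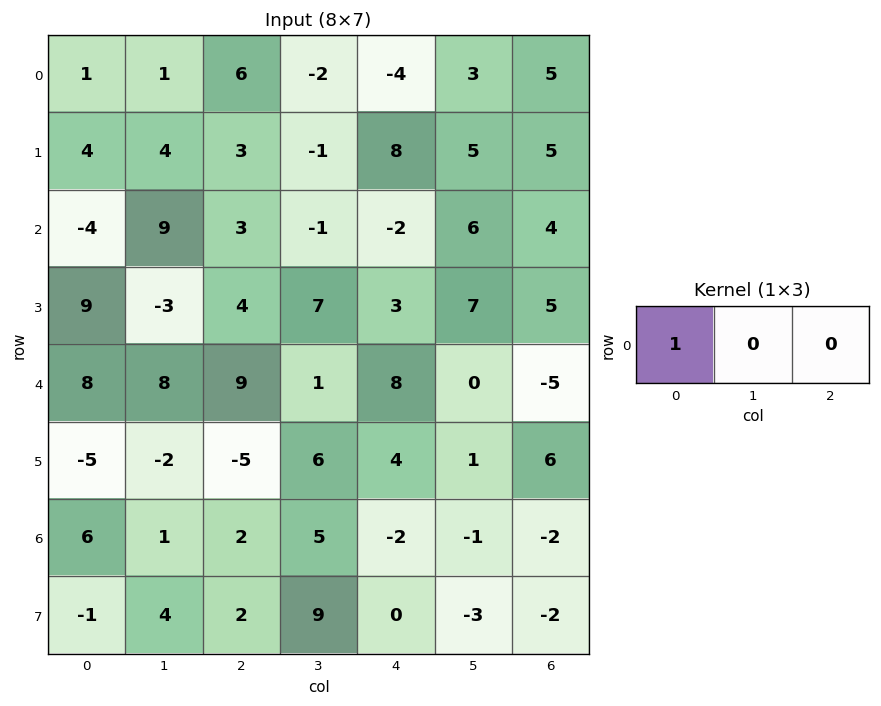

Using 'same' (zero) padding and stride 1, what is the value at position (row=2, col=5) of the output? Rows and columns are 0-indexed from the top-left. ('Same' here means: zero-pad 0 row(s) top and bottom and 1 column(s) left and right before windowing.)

The receptive field on the zero-padded input at this output position is [-2 6 4]. Elementwise product with the kernel and sum: -2·1.

-2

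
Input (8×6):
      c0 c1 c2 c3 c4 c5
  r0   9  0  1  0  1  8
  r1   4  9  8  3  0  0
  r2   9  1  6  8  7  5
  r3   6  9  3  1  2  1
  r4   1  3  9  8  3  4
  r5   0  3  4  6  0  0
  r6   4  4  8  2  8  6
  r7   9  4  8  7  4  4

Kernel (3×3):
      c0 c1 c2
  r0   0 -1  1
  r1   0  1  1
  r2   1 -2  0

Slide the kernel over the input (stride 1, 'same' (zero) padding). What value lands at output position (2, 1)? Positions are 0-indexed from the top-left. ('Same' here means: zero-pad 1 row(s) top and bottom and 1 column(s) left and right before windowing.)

-6

The receptive field on the zero-padded input at this output position is [4 9 8 / 9 1 6 / 6 9 3]. Elementwise product with the kernel and sum: 9·-1 + 8·1 + 1·1 + 6·1 + 6·1 + 9·-2.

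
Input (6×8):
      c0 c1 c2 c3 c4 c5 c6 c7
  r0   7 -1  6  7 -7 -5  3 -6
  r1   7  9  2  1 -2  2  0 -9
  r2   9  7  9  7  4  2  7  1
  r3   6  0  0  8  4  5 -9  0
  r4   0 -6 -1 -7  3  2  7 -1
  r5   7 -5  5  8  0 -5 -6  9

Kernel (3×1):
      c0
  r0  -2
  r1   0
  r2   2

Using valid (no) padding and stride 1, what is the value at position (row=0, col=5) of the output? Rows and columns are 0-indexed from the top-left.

The receptive field on the input at this output position is [-5 / 2 / 2]. Elementwise product with the kernel and sum: -5·-2 + 2·2.

14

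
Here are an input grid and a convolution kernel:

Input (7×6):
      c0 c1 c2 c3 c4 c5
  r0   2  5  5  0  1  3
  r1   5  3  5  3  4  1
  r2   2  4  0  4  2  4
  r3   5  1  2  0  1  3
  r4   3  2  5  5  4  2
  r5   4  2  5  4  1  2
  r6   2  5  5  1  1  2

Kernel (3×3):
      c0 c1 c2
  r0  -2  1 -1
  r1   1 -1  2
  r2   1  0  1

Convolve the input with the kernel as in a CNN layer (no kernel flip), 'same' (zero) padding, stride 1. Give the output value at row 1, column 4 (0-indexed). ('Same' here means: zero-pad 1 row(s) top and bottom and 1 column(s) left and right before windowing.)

7

The receptive field on the zero-padded input at this output position is [0 1 3 / 3 4 1 / 4 2 4]. Elementwise product with the kernel and sum: 0·-2 + 1·1 + 3·-1 + 3·1 + 4·-1 + 1·2 + 4·1 + 4·1.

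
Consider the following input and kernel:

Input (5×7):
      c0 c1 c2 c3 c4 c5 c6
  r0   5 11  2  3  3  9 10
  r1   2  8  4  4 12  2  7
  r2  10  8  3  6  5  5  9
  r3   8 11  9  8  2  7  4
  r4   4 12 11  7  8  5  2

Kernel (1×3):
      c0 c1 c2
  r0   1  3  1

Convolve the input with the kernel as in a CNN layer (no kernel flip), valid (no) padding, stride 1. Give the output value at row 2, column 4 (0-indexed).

29

The receptive field on the input at this output position is [5 5 9]. Elementwise product with the kernel and sum: 5·1 + 5·3 + 9·1.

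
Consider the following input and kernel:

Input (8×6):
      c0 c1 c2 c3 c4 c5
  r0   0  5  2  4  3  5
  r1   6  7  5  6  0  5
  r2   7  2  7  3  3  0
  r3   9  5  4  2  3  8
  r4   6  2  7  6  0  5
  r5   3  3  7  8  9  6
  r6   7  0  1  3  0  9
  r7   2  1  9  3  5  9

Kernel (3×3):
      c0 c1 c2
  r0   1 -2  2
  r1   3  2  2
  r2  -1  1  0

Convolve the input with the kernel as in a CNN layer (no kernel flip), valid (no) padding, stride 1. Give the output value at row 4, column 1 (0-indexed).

40

The receptive field on the input at this output position is [2 7 6 / 3 7 8 / 0 1 3]. Elementwise product with the kernel and sum: 2·1 + 7·-2 + 6·2 + 3·3 + 7·2 + 8·2 + 0·-1 + 1·1.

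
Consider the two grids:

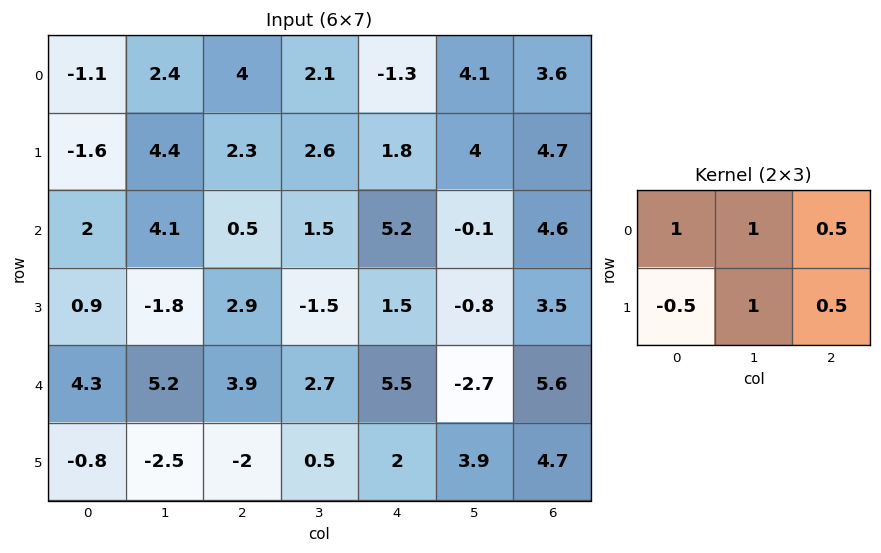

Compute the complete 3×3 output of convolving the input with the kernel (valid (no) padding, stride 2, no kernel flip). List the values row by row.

Output[0,0]: The receptive field on the input at this output position is [-1.1 2.4 4 / -1.6 4.4 2.3]. Elementwise product with the kernel and sum: -1.1·1 + 2.4·1 + 4·0.5 + -1.6·-0.5 + 4.4·1 + 2.3·0.5.
Output[0,1]: The receptive field on the input at this output position is [4 2.1 -1.3 / 2.3 2.6 1.8]. Elementwise product with the kernel and sum: 4·1 + 2.1·1 + -1.3·0.5 + 2.3·-0.5 + 2.6·1 + 1.8·0.5.

9.65 7.8 10.05
5.55 2.4 7.6
8.35 11.85 10.85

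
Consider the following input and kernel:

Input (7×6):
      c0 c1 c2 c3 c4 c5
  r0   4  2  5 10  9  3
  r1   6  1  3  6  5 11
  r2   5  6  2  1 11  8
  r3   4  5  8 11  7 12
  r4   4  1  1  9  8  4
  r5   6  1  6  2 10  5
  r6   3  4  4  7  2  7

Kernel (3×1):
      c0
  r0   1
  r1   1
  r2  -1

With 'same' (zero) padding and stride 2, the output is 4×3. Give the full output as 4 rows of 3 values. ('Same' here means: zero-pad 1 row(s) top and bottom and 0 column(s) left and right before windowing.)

-2 2 4
7 -3 9
2 3 5
9 10 12

Output[0,0]: The receptive field on the zero-padded input at this output position is [0 / 4 / 6]. Elementwise product with the kernel and sum: 0·1 + 4·1 + 6·-1.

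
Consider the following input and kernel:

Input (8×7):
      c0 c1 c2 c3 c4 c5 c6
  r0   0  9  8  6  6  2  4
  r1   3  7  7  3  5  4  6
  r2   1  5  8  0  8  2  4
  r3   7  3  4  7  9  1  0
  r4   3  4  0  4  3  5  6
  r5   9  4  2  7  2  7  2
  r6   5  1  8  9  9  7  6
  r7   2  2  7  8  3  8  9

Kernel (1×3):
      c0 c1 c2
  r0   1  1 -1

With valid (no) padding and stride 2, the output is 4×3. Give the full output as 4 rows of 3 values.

1 8 4
-2 0 6
7 1 2
-2 8 10

Output[0,0]: The receptive field on the input at this output position is [0 9 8]. Elementwise product with the kernel and sum: 0·1 + 9·1 + 8·-1.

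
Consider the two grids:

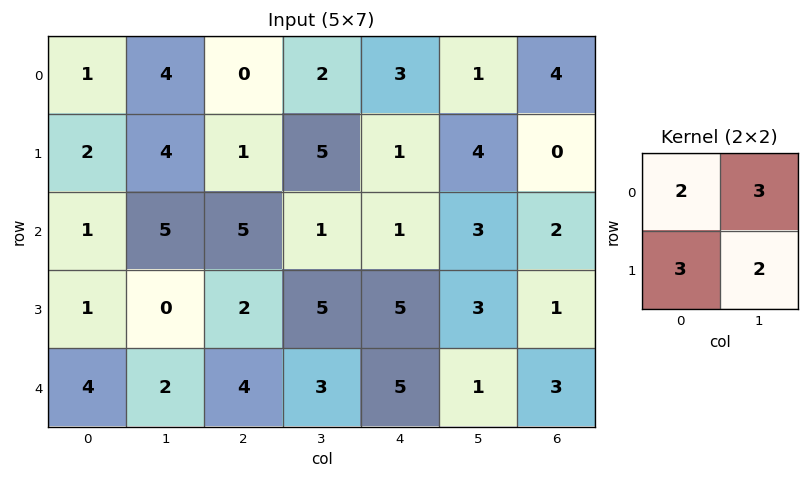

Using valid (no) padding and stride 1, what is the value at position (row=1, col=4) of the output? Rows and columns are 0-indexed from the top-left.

The receptive field on the input at this output position is [1 4 / 1 3]. Elementwise product with the kernel and sum: 1·2 + 4·3 + 1·3 + 3·2.

23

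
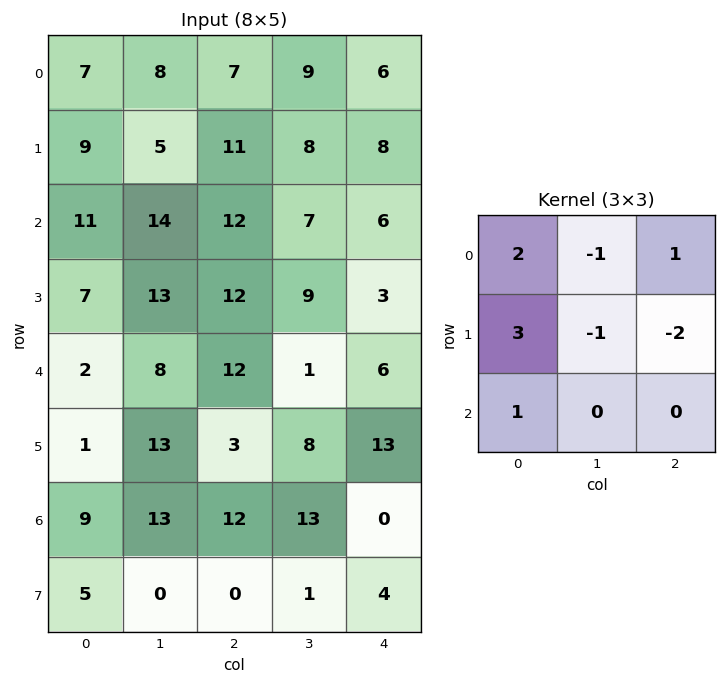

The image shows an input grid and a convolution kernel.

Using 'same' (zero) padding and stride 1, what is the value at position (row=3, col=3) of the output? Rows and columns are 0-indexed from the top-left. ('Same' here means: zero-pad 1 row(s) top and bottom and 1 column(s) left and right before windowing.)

56

The receptive field on the zero-padded input at this output position is [12 7 6 / 12 9 3 / 12 1 6]. Elementwise product with the kernel and sum: 12·2 + 7·-1 + 6·1 + 12·3 + 9·-1 + 3·-2 + 12·1.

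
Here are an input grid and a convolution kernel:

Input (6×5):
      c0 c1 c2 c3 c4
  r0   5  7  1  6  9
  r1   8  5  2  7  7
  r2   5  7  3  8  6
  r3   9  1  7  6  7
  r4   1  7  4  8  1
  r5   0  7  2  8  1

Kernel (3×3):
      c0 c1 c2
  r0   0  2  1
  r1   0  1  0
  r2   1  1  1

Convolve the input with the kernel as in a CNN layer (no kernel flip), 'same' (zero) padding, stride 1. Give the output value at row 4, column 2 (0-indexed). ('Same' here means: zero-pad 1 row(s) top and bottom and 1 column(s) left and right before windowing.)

The receptive field on the zero-padded input at this output position is [1 7 6 / 7 4 8 / 7 2 8]. Elementwise product with the kernel and sum: 7·2 + 6·1 + 4·1 + 7·1 + 2·1 + 8·1.

41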